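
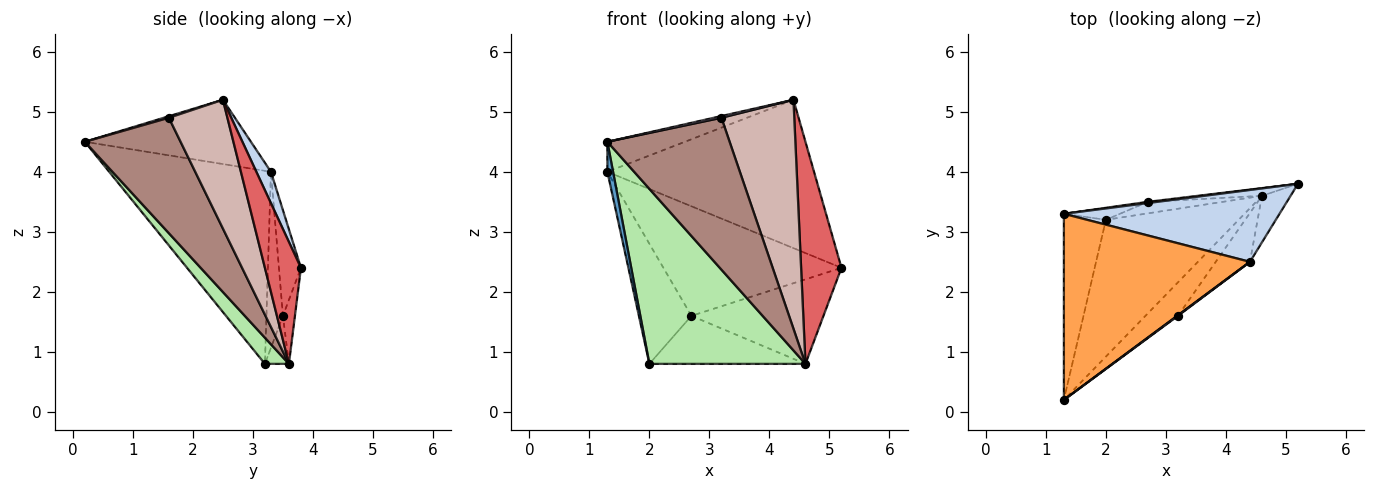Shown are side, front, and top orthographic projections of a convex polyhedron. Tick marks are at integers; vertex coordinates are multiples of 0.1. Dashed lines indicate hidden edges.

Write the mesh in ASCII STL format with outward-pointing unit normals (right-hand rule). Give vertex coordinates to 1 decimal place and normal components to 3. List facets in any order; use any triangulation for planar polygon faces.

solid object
 facet normal -0.977 -0.034 -0.213
  outer loop
   vertex 2.0 3.2 0.8
   vertex 1.3 0.2 4.5
   vertex 1.3 3.3 4.0
  endloop
 endfacet
 facet normal 0.063 0.898 0.435
  outer loop
   vertex 4.4 2.5 5.2
   vertex 5.2 3.8 2.4
   vertex 1.3 3.3 4.0
  endloop
 endfacet
 facet normal -0.323 0.151 0.934
  outer loop
   vertex 4.4 2.5 5.2
   vertex 1.3 3.3 4.0
   vertex 1.3 0.2 4.5
  endloop
 endfacet
 facet normal -0.123 0.992 0.011
  outer loop
   vertex 2.7 3.5 1.6
   vertex 1.3 3.3 4.0
   vertex 5.2 3.8 2.4
  endloop
 endfacet
 facet normal -0.298 0.950 -0.095
  outer loop
   vertex 2.7 3.5 1.6
   vertex 2.0 3.2 0.8
   vertex 1.3 3.3 4.0
  endloop
 endfacet
 facet normal 0.120 -0.782 -0.611
  outer loop
   vertex 4.6 3.6 0.8
   vertex 1.3 0.2 4.5
   vertex 2.0 3.2 0.8
  endloop
 endfacet
 facet normal 0.658 -0.737 -0.154
  outer loop
   vertex 4.6 3.6 0.8
   vertex 5.2 3.8 2.4
   vertex 4.4 2.5 5.2
  endloop
 endfacet
 facet normal -0.090 0.992 -0.090
  outer loop
   vertex 4.6 3.6 0.8
   vertex 2.7 3.5 1.6
   vertex 5.2 3.8 2.4
  endloop
 endfacet
 facet normal -0.148 0.962 -0.231
  outer loop
   vertex 4.6 3.6 0.8
   vertex 2.0 3.2 0.8
   vertex 2.7 3.5 1.6
  endloop
 endfacet
 facet normal 0.535 -0.802 0.267
  outer loop
   vertex 3.2 1.6 4.9
   vertex 4.4 2.5 5.2
   vertex 1.3 0.2 4.5
  endloop
 endfacet
 facet normal 0.608 -0.776 -0.171
  outer loop
   vertex 3.2 1.6 4.9
   vertex 1.3 0.2 4.5
   vertex 4.6 3.6 0.8
  endloop
 endfacet
 facet normal 0.618 -0.769 -0.164
  outer loop
   vertex 3.2 1.6 4.9
   vertex 4.6 3.6 0.8
   vertex 4.4 2.5 5.2
  endloop
 endfacet
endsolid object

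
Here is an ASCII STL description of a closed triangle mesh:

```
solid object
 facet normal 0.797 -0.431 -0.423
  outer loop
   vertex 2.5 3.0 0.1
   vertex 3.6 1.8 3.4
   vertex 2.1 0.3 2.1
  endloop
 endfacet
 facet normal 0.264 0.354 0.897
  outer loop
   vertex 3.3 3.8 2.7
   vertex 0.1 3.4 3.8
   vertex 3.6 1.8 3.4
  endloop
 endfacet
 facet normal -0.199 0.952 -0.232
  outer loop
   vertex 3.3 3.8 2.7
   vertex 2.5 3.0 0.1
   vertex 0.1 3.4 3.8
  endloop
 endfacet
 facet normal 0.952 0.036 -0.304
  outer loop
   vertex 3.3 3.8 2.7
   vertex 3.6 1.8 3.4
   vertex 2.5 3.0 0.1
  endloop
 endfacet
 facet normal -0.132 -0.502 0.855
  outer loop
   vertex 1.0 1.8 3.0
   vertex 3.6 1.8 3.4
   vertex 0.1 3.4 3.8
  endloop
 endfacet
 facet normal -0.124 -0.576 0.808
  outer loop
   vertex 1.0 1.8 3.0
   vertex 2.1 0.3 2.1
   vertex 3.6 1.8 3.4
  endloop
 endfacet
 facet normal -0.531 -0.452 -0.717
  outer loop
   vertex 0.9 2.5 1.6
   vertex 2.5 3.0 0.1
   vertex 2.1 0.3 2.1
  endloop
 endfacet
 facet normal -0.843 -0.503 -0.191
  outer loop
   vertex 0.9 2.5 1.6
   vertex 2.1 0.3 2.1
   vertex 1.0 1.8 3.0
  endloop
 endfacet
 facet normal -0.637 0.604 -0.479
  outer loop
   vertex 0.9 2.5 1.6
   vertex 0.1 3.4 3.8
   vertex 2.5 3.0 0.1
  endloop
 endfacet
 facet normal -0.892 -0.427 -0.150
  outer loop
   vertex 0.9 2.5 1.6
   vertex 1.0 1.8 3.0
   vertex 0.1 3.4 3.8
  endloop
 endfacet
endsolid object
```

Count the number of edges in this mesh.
15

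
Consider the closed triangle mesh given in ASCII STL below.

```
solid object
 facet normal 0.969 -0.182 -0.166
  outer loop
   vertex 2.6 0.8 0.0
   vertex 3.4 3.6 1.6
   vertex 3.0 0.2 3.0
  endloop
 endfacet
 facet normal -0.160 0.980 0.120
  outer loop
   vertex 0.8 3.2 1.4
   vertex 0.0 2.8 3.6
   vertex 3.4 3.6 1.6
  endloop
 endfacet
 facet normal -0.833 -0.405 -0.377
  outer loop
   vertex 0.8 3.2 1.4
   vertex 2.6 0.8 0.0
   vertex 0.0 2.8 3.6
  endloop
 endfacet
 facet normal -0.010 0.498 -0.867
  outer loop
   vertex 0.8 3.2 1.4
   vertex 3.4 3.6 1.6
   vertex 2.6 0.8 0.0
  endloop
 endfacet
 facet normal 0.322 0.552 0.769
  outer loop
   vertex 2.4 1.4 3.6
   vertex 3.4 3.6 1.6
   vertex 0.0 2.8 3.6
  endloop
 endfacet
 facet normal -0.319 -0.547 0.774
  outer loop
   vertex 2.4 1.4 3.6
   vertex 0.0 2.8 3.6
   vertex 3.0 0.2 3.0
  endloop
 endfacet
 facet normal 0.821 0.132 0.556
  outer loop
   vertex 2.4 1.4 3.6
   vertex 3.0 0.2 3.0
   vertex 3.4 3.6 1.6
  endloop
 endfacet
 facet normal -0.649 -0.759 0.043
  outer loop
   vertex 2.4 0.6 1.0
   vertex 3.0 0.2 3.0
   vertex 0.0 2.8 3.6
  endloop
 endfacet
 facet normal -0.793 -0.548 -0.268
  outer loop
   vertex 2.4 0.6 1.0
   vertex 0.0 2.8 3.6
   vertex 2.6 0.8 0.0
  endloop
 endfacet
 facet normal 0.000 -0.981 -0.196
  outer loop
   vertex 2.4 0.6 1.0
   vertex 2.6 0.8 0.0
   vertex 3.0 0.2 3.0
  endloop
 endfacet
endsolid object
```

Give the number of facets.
10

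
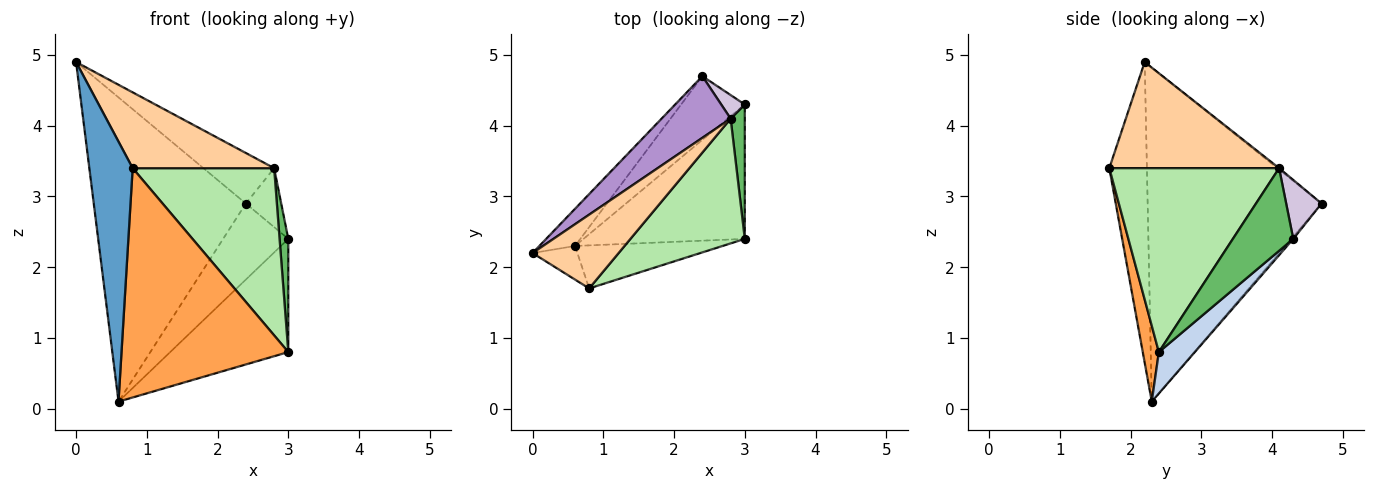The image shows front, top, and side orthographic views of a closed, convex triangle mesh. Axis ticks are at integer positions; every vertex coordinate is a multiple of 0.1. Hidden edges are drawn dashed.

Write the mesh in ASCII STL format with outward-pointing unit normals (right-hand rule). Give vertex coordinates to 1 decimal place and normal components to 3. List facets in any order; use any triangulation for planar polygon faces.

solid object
 facet normal -0.652 -0.752 -0.097
  outer loop
   vertex 0.6 2.3 0.1
   vertex 0.8 1.7 3.4
   vertex 0.0 2.2 4.9
  endloop
 endfacet
 facet normal 0.193 0.632 -0.751
  outer loop
   vertex 3.0 2.4 0.8
   vertex 0.6 2.3 0.1
   vertex 3.0 4.3 2.4
  endloop
 endfacet
 facet normal 0.094 -0.978 -0.184
  outer loop
   vertex 3.0 2.4 0.8
   vertex 0.8 1.7 3.4
   vertex 0.6 2.3 0.1
  endloop
 endfacet
 facet normal 0.652 -0.543 0.529
  outer loop
   vertex 2.8 4.1 3.4
   vertex 0.0 2.2 4.9
   vertex 0.8 1.7 3.4
  endloop
 endfacet
 facet normal 0.976 -0.141 0.167
  outer loop
   vertex 2.8 4.1 3.4
   vertex 3.0 2.4 0.8
   vertex 3.0 4.3 2.4
  endloop
 endfacet
 facet normal 0.693 -0.578 0.431
  outer loop
   vertex 2.8 4.1 3.4
   vertex 0.8 1.7 3.4
   vertex 3.0 2.4 0.8
  endloop
 endfacet
 facet normal -0.750 0.656 -0.080
  outer loop
   vertex 2.4 4.7 2.9
   vertex 0.6 2.3 0.1
   vertex 0.0 2.2 4.9
  endloop
 endfacet
 facet normal -0.024 0.767 -0.642
  outer loop
   vertex 2.4 4.7 2.9
   vertex 3.0 4.3 2.4
   vertex 0.6 2.3 0.1
  endloop
 endfacet
 facet normal -0.016 0.634 0.773
  outer loop
   vertex 2.4 4.7 2.9
   vertex 0.0 2.2 4.9
   vertex 2.8 4.1 3.4
  endloop
 endfacet
 facet normal 0.680 0.680 0.272
  outer loop
   vertex 2.4 4.7 2.9
   vertex 2.8 4.1 3.4
   vertex 3.0 4.3 2.4
  endloop
 endfacet
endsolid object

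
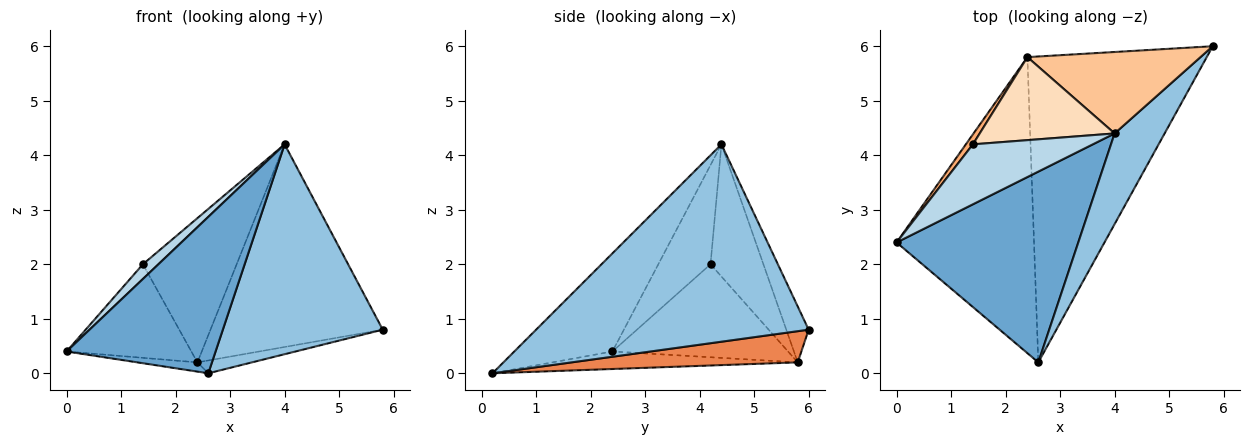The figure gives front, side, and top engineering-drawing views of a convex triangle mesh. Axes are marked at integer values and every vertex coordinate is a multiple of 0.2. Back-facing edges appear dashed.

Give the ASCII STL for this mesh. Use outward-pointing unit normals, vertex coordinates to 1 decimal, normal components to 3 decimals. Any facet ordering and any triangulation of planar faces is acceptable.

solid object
 facet normal -0.385 -0.585 0.714
  outer loop
   vertex 4.0 4.4 4.2
   vertex 0.0 2.4 0.4
   vertex 2.6 0.2 0.0
  endloop
 endfacet
 facet normal 0.843 -0.494 0.213
  outer loop
   vertex 4.0 4.4 4.2
   vertex 2.6 0.2 0.0
   vertex 5.8 6.0 0.8
  endloop
 endfacet
 facet normal -0.626 -0.186 0.757
  outer loop
   vertex 1.4 4.2 2.0
   vertex 0.0 2.4 0.4
   vertex 4.0 4.4 4.2
  endloop
 endfacet
 facet normal -0.126 0.031 -0.991
  outer loop
   vertex 2.4 5.8 0.2
   vertex 2.6 0.2 0.0
   vertex 0.0 2.4 0.4
  endloop
 endfacet
 facet normal 0.171 0.041 -0.984
  outer loop
   vertex 2.4 5.8 0.2
   vertex 5.8 6.0 0.8
   vertex 2.6 0.2 0.0
  endloop
 endfacet
 facet normal -0.814 0.578 0.062
  outer loop
   vertex 2.4 5.8 0.2
   vertex 0.0 2.4 0.4
   vertex 1.4 4.2 2.0
  endloop
 endfacet
 facet normal -0.120 0.921 0.370
  outer loop
   vertex 2.4 5.8 0.2
   vertex 4.0 4.4 4.2
   vertex 5.8 6.0 0.8
  endloop
 endfacet
 facet normal -0.439 0.779 0.448
  outer loop
   vertex 2.4 5.8 0.2
   vertex 1.4 4.2 2.0
   vertex 4.0 4.4 4.2
  endloop
 endfacet
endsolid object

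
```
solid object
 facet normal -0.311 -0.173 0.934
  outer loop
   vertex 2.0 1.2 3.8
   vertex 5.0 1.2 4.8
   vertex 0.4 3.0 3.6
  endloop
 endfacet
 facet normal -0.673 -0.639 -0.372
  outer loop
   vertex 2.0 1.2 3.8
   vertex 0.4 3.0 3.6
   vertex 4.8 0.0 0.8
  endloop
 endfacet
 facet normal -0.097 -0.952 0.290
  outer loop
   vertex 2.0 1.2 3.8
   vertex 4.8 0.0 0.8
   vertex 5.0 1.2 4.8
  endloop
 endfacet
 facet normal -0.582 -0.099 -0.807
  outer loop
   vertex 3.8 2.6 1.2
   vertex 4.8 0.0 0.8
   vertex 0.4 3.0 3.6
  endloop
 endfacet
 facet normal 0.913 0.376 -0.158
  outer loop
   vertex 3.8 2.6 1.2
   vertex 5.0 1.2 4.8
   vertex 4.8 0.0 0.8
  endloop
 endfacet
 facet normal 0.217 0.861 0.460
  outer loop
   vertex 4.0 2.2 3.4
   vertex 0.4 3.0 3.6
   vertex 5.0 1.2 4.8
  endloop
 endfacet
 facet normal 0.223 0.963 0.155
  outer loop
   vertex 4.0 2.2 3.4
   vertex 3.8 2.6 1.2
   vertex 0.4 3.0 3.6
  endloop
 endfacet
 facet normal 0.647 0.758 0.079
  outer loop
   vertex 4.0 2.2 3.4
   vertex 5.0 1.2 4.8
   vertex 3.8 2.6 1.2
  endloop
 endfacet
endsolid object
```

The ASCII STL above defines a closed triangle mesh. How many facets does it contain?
8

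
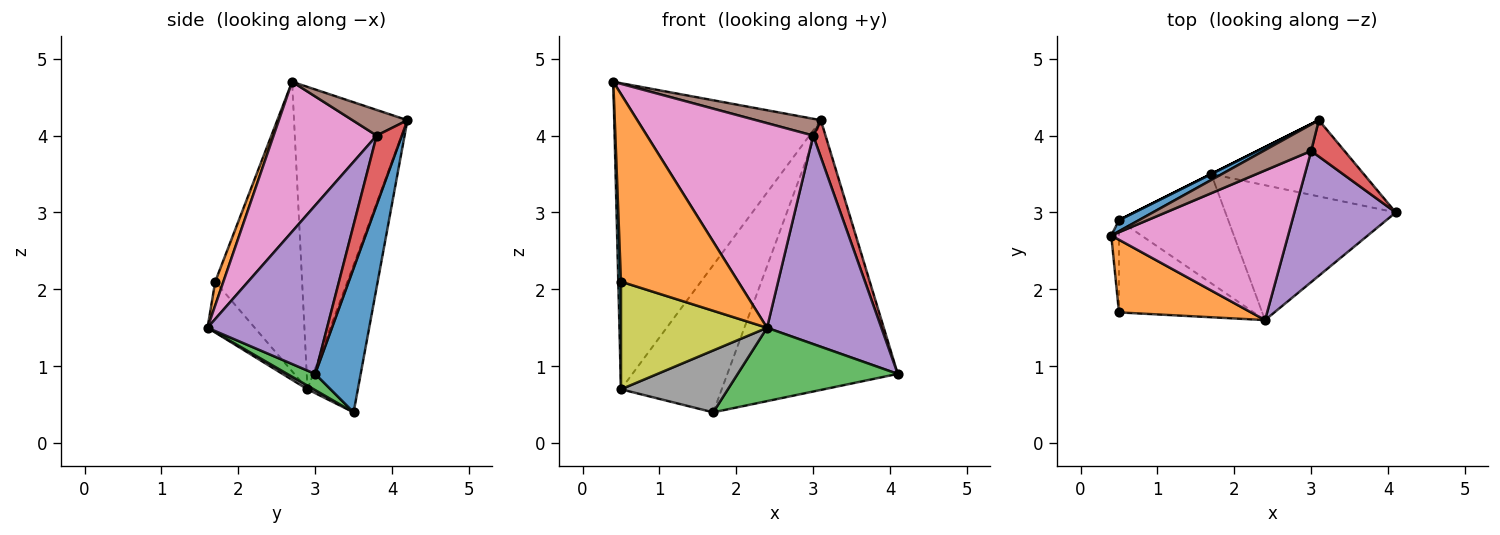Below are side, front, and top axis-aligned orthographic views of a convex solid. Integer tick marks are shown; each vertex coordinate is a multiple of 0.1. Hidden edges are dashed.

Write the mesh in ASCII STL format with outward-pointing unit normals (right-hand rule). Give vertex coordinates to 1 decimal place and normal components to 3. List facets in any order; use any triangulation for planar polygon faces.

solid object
 facet normal 0.249 0.932 -0.263
  outer loop
   vertex 1.7 3.5 0.4
   vertex 3.1 4.2 4.2
   vertex 4.1 3.0 0.9
  endloop
 endfacet
 facet normal 0.065 -0.931 0.360
  outer loop
   vertex 2.4 1.6 1.5
   vertex 0.4 2.7 4.7
   vertex 0.5 1.7 2.1
  endloop
 endfacet
 facet normal 0.083 -0.476 -0.875
  outer loop
   vertex 2.4 1.6 1.5
   vertex 1.7 3.5 0.4
   vertex 4.1 3.0 0.9
  endloop
 endfacet
 facet normal 0.824 -0.404 0.397
  outer loop
   vertex 3.0 3.8 4.0
   vertex 4.1 3.0 0.9
   vertex 3.1 4.2 4.2
  endloop
 endfacet
 facet normal 0.663 -0.634 0.399
  outer loop
   vertex 3.0 3.8 4.0
   vertex 2.4 1.6 1.5
   vertex 4.1 3.0 0.9
  endloop
 endfacet
 facet normal 0.413 -0.488 0.769
  outer loop
   vertex 3.0 3.8 4.0
   vertex 3.1 4.2 4.2
   vertex 0.4 2.7 4.7
  endloop
 endfacet
 facet normal 0.448 -0.722 0.528
  outer loop
   vertex 3.0 3.8 4.0
   vertex 0.4 2.7 4.7
   vertex 2.4 1.6 1.5
  endloop
 endfacet
 facet normal 0.029 -0.493 -0.870
  outer loop
   vertex 0.5 2.9 0.7
   vertex 1.7 3.5 0.4
   vertex 2.4 1.6 1.5
  endloop
 endfacet
 facet normal -0.238 -0.737 -0.632
  outer loop
   vertex 0.5 2.9 0.7
   vertex 2.4 1.6 1.5
   vertex 0.5 1.7 2.1
  endloop
 endfacet
 facet normal -0.999 -0.031 -0.027
  outer loop
   vertex 0.5 2.9 0.7
   vertex 0.5 1.7 2.1
   vertex 0.4 2.7 4.7
  endloop
 endfacet
 facet normal -0.481 0.876 0.032
  outer loop
   vertex 0.5 2.9 0.7
   vertex 0.4 2.7 4.7
   vertex 3.1 4.2 4.2
  endloop
 endfacet
 facet normal -0.447 0.894 0.000
  outer loop
   vertex 0.5 2.9 0.7
   vertex 3.1 4.2 4.2
   vertex 1.7 3.5 0.4
  endloop
 endfacet
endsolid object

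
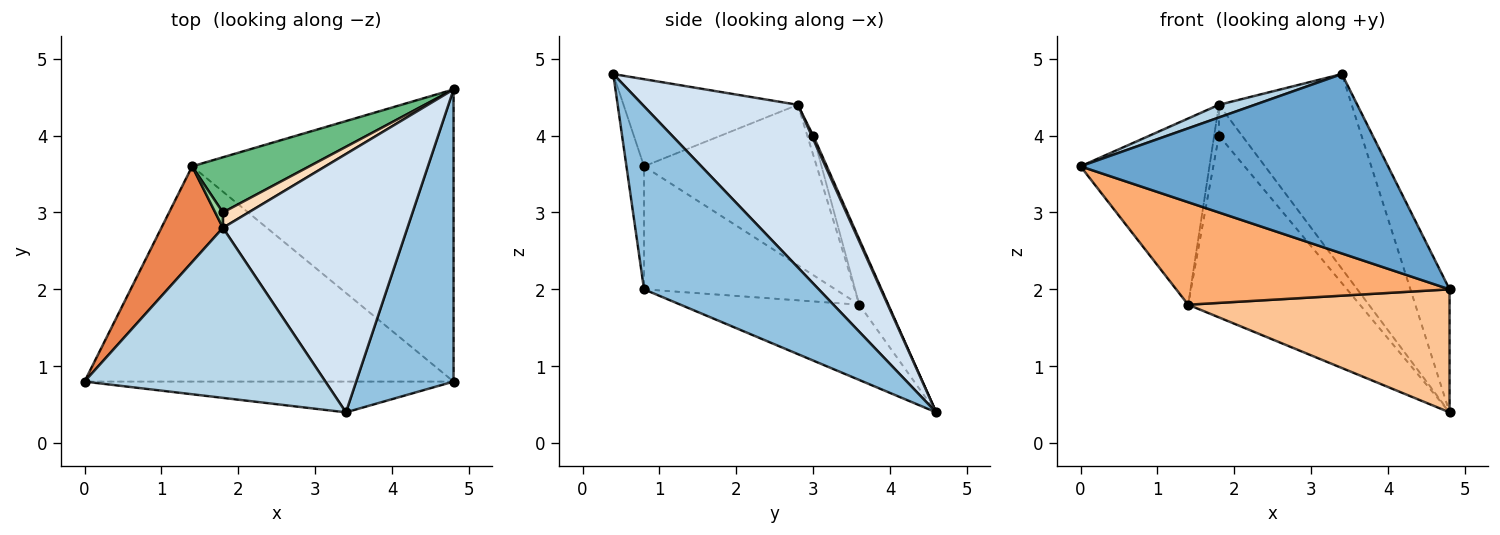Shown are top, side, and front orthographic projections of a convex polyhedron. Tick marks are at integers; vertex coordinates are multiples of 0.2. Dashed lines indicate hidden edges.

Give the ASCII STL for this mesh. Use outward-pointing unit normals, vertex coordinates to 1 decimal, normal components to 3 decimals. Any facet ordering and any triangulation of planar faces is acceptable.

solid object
 facet normal -0.056 -0.984 -0.169
  outer loop
   vertex 4.8 0.8 2.0
   vertex 3.4 0.4 4.8
   vertex 0.0 0.8 3.6
  endloop
 endfacet
 facet normal 0.866 0.194 0.461
  outer loop
   vertex 4.8 0.8 2.0
   vertex 4.8 4.6 0.4
   vertex 3.4 0.4 4.8
  endloop
 endfacet
 facet normal -0.339 -0.070 0.938
  outer loop
   vertex 1.8 2.8 4.4
   vertex 0.0 0.8 3.6
   vertex 3.4 0.4 4.8
  endloop
 endfacet
 facet normal 0.575 0.492 0.653
  outer loop
   vertex 1.8 2.8 4.4
   vertex 3.4 0.4 4.8
   vertex 4.8 4.6 0.4
  endloop
 endfacet
 facet normal -0.766 0.572 0.294
  outer loop
   vertex 1.4 3.6 1.8
   vertex 0.0 0.8 3.6
   vertex 1.8 2.8 4.4
  endloop
 endfacet
 facet normal -0.288 -0.412 -0.865
  outer loop
   vertex 1.4 3.6 1.8
   vertex 4.8 0.8 2.0
   vertex 0.0 0.8 3.6
  endloop
 endfacet
 facet normal -0.256 -0.375 -0.891
  outer loop
   vertex 1.4 3.6 1.8
   vertex 4.8 4.6 0.4
   vertex 4.8 0.8 2.0
  endloop
 endfacet
 facet normal 0.060 0.893 0.446
  outer loop
   vertex 1.8 3.0 4.0
   vertex 1.8 2.8 4.4
   vertex 4.8 4.6 0.4
  endloop
 endfacet
 facet normal -0.160 0.945 0.287
  outer loop
   vertex 1.8 3.0 4.0
   vertex 4.8 4.6 0.4
   vertex 1.4 3.6 1.8
  endloop
 endfacet
 facet normal -0.745 0.596 0.298
  outer loop
   vertex 1.8 3.0 4.0
   vertex 1.4 3.6 1.8
   vertex 1.8 2.8 4.4
  endloop
 endfacet
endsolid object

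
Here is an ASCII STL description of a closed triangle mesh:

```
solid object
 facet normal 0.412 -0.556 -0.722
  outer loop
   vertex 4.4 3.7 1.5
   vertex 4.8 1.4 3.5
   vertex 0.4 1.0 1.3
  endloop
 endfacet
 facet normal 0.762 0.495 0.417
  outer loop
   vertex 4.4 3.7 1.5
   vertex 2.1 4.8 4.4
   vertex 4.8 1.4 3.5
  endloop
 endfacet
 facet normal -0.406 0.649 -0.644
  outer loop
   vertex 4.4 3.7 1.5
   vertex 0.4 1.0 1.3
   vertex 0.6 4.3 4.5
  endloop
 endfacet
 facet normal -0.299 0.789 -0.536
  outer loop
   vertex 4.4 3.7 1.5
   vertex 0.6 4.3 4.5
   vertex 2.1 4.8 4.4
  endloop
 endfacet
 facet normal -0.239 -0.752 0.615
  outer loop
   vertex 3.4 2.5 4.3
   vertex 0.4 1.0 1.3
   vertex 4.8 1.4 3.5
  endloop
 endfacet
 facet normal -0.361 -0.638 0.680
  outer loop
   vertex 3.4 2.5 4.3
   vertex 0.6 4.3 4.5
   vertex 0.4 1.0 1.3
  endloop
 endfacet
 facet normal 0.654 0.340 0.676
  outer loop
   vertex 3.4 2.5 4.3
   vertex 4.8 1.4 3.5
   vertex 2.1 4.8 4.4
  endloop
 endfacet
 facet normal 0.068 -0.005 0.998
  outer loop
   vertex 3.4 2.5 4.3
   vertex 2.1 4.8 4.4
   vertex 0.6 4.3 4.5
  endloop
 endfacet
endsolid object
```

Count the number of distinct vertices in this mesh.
6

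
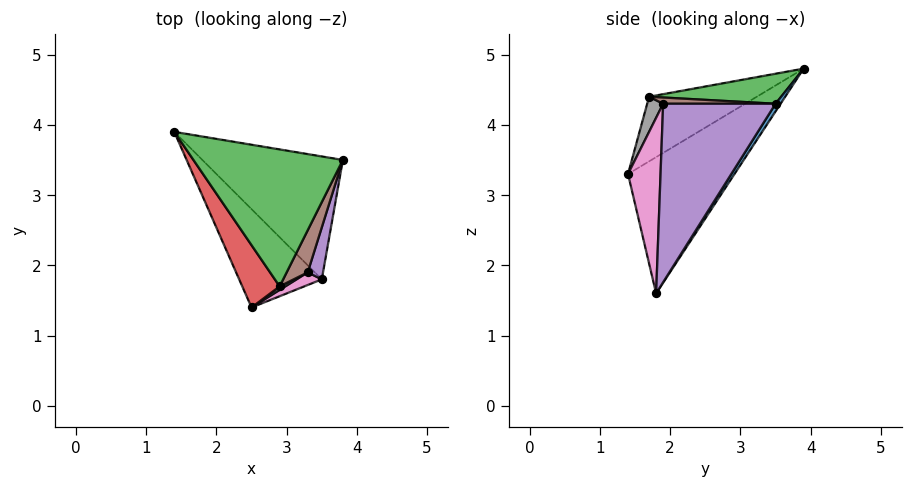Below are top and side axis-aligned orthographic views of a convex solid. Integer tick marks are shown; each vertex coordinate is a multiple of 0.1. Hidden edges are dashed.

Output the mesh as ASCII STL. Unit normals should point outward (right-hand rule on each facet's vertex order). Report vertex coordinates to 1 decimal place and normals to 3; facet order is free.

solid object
 facet normal 0.029 0.844 -0.535
  outer loop
   vertex 3.5 1.8 1.6
   vertex 1.4 3.9 4.8
   vertex 3.8 3.5 4.3
  endloop
 endfacet
 facet normal -0.853 -0.065 -0.517
  outer loop
   vertex 3.5 1.8 1.6
   vertex 2.5 1.4 3.3
   vertex 1.4 3.9 4.8
  endloop
 endfacet
 facet normal 0.197 -0.044 0.979
  outer loop
   vertex 2.9 1.7 4.4
   vertex 3.8 3.5 4.3
   vertex 1.4 3.9 4.8
  endloop
 endfacet
 facet normal -0.715 -0.563 0.414
  outer loop
   vertex 2.9 1.7 4.4
   vertex 1.4 3.9 4.8
   vertex 2.5 1.4 3.3
  endloop
 endfacet
 facet normal 0.951 -0.297 0.081
  outer loop
   vertex 3.3 1.9 4.3
   vertex 3.5 1.8 1.6
   vertex 3.8 3.5 4.3
  endloop
 endfacet
 facet normal 0.283 -0.088 0.955
  outer loop
   vertex 3.3 1.9 4.3
   vertex 3.8 3.5 4.3
   vertex 2.9 1.7 4.4
  endloop
 endfacet
 facet normal 0.467 -0.882 0.067
  outer loop
   vertex 3.3 1.9 4.3
   vertex 2.5 1.4 3.3
   vertex 3.5 1.8 1.6
  endloop
 endfacet
 facet normal 0.461 -0.885 0.074
  outer loop
   vertex 3.3 1.9 4.3
   vertex 2.9 1.7 4.4
   vertex 2.5 1.4 3.3
  endloop
 endfacet
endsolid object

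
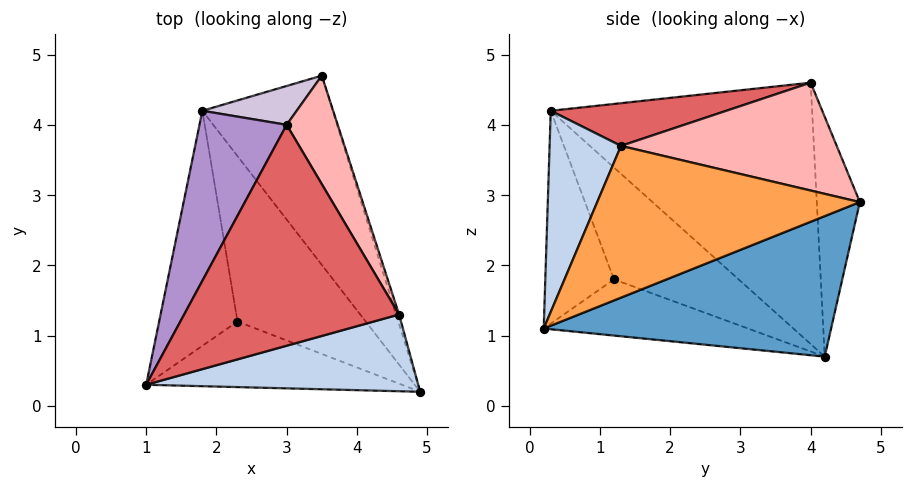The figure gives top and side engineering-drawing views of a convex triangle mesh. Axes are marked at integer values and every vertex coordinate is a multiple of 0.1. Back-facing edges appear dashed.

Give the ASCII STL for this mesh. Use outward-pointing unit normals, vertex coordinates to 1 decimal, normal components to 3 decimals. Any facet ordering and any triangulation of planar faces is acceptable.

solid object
 facet normal 0.656 0.447 -0.608
  outer loop
   vertex 1.8 4.2 0.7
   vertex 3.5 4.7 2.9
   vertex 4.9 0.2 1.1
  endloop
 endfacet
 facet normal 0.296 -0.867 0.401
  outer loop
   vertex 4.6 1.3 3.7
   vertex 1.0 0.3 4.2
   vertex 4.9 0.2 1.1
  endloop
 endfacet
 facet normal 0.953 0.304 -0.019
  outer loop
   vertex 4.6 1.3 3.7
   vertex 4.9 0.2 1.1
   vertex 3.5 4.7 2.9
  endloop
 endfacet
 facet normal -0.425 -0.748 -0.511
  outer loop
   vertex 2.3 1.2 1.8
   vertex 4.9 0.2 1.1
   vertex 1.0 0.3 4.2
  endloop
 endfacet
 facet normal -0.774 -0.328 -0.542
  outer loop
   vertex 2.3 1.2 1.8
   vertex 1.0 0.3 4.2
   vertex 1.8 4.2 0.7
  endloop
 endfacet
 facet normal -0.372 -0.374 -0.850
  outer loop
   vertex 2.3 1.2 1.8
   vertex 1.8 4.2 0.7
   vertex 4.9 0.2 1.1
  endloop
 endfacet
 facet normal 0.191 -0.207 0.960
  outer loop
   vertex 3.0 4.0 4.6
   vertex 1.0 0.3 4.2
   vertex 4.6 1.3 3.7
  endloop
 endfacet
 facet normal 0.841 0.366 0.398
  outer loop
   vertex 3.0 4.0 4.6
   vertex 4.6 1.3 3.7
   vertex 3.5 4.7 2.9
  endloop
 endfacet
 facet normal -0.856 0.432 0.285
  outer loop
   vertex 3.0 4.0 4.6
   vertex 1.8 4.2 0.7
   vertex 1.0 0.3 4.2
  endloop
 endfacet
 facet normal -0.504 0.841 0.198
  outer loop
   vertex 3.0 4.0 4.6
   vertex 3.5 4.7 2.9
   vertex 1.8 4.2 0.7
  endloop
 endfacet
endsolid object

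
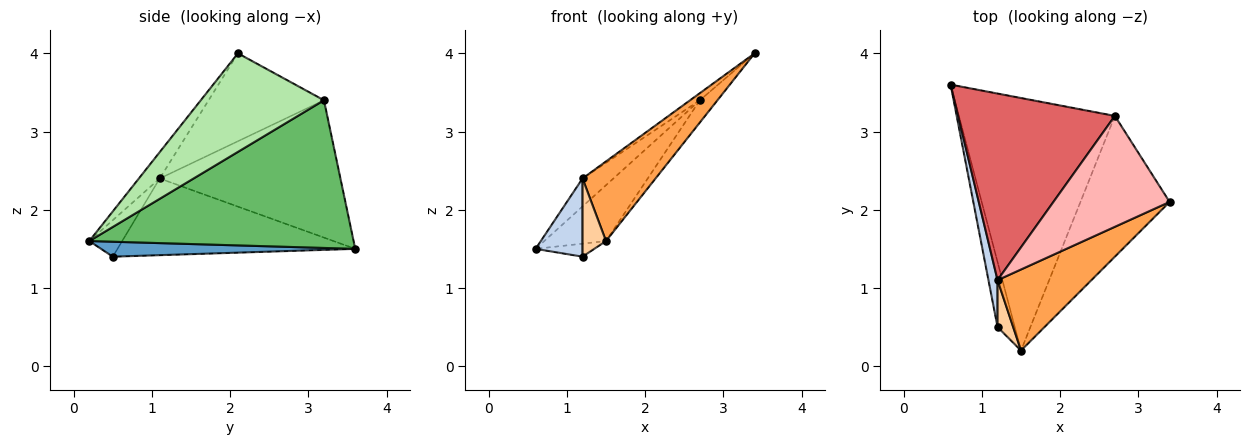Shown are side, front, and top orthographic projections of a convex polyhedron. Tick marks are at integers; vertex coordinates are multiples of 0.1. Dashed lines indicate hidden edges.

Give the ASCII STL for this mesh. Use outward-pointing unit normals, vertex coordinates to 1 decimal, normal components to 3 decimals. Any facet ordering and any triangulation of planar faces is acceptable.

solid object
 facet normal 0.648 0.149 -0.747
  outer loop
   vertex 1.2 0.5 1.4
   vertex 0.6 3.6 1.5
   vertex 1.5 0.2 1.6
  endloop
 endfacet
 facet normal -0.975 -0.192 0.115
  outer loop
   vertex 1.2 1.1 2.4
   vertex 0.6 3.6 1.5
   vertex 1.2 0.5 1.4
  endloop
 endfacet
 facet normal -0.196 -0.687 0.699
  outer loop
   vertex 1.2 1.1 2.4
   vertex 1.5 0.2 1.6
   vertex 3.4 2.1 4.0
  endloop
 endfacet
 facet normal -0.768 -0.549 0.329
  outer loop
   vertex 1.2 1.1 2.4
   vertex 1.2 0.5 1.4
   vertex 1.5 0.2 1.6
  endloop
 endfacet
 facet normal 0.679 0.159 -0.717
  outer loop
   vertex 2.7 3.2 3.4
   vertex 1.5 0.2 1.6
   vertex 0.6 3.6 1.5
  endloop
 endfacet
 facet normal 0.737 0.105 -0.667
  outer loop
   vertex 2.7 3.2 3.4
   vertex 3.4 2.1 4.0
   vertex 1.5 0.2 1.6
  endloop
 endfacet
 facet normal -0.655 0.112 0.747
  outer loop
   vertex 2.7 3.2 3.4
   vertex 0.6 3.6 1.5
   vertex 1.2 1.1 2.4
  endloop
 endfacet
 facet normal -0.602 0.051 0.796
  outer loop
   vertex 2.7 3.2 3.4
   vertex 1.2 1.1 2.4
   vertex 3.4 2.1 4.0
  endloop
 endfacet
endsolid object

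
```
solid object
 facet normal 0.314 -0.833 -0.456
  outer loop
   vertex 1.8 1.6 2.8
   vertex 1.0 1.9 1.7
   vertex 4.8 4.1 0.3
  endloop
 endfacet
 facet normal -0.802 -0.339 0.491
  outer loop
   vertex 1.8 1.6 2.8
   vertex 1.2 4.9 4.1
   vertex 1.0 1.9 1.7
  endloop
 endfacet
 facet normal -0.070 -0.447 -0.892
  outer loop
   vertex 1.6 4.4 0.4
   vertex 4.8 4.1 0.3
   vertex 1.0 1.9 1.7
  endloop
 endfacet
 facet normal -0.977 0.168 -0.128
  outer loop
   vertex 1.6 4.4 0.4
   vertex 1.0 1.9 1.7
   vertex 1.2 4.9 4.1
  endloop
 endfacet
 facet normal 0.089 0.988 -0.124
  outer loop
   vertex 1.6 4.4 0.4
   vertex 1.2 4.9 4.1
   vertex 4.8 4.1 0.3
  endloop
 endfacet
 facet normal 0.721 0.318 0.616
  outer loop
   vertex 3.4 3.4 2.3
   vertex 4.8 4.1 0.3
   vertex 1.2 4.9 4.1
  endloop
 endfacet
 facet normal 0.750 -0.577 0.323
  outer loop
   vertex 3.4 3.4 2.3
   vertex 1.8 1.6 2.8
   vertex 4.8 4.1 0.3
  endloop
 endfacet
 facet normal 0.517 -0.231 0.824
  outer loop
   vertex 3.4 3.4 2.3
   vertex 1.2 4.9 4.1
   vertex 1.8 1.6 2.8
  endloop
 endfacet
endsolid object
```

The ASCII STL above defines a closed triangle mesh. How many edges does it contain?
12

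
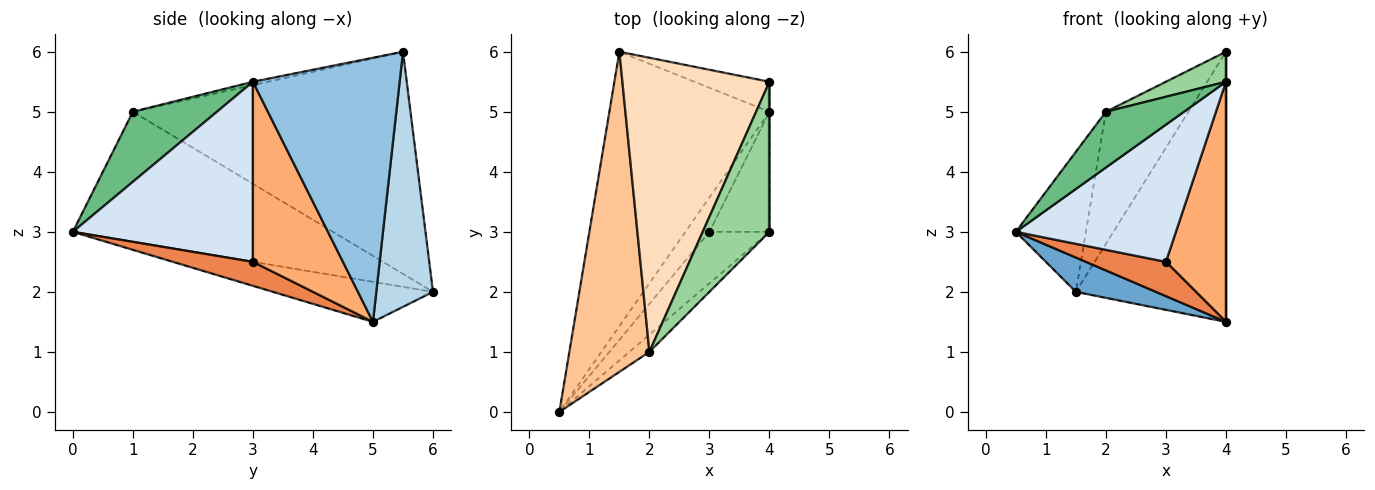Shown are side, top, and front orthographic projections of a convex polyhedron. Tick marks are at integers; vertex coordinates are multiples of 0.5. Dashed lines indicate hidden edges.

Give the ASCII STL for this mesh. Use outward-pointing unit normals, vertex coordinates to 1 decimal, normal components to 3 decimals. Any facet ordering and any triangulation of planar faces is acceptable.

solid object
 facet normal -0.241 -0.120 -0.963
  outer loop
   vertex 4.0 5.0 1.5
   vertex 0.5 0.0 3.0
   vertex 1.5 6.0 2.0
  endloop
 endfacet
 facet normal 1.000 0.000 0.000
  outer loop
   vertex 4.0 5.5 6.0
   vertex 4.0 3.0 5.5
   vertex 4.0 5.0 1.5
  endloop
 endfacet
 facet normal 0.352 0.930 -0.103
  outer loop
   vertex 4.0 5.5 6.0
   vertex 4.0 5.0 1.5
   vertex 1.5 6.0 2.0
  endloop
 endfacet
 facet normal 0.725 -0.645 -0.242
  outer loop
   vertex 3.0 3.0 2.5
   vertex 4.0 3.0 5.5
   vertex 0.5 0.0 3.0
  endloop
 endfacet
 facet normal 0.577 -0.577 -0.577
  outer loop
   vertex 3.0 3.0 2.5
   vertex 0.5 0.0 3.0
   vertex 4.0 5.0 1.5
  endloop
 endfacet
 facet normal 0.802 -0.535 -0.267
  outer loop
   vertex 3.0 3.0 2.5
   vertex 4.0 5.0 1.5
   vertex 4.0 3.0 5.5
  endloop
 endfacet
 facet normal -0.830 0.223 0.511
  outer loop
   vertex 2.0 1.0 5.0
   vertex 1.5 6.0 2.0
   vertex 0.5 0.0 3.0
  endloop
 endfacet
 facet normal -0.809 0.241 0.536
  outer loop
   vertex 2.0 1.0 5.0
   vertex 4.0 5.5 6.0
   vertex 1.5 6.0 2.0
  endloop
 endfacet
 facet normal 0.717 -0.666 -0.205
  outer loop
   vertex 2.0 1.0 5.0
   vertex 0.5 0.0 3.0
   vertex 4.0 3.0 5.5
  endloop
 endfacet
 facet normal -0.049 -0.196 0.979
  outer loop
   vertex 2.0 1.0 5.0
   vertex 4.0 3.0 5.5
   vertex 4.0 5.5 6.0
  endloop
 endfacet
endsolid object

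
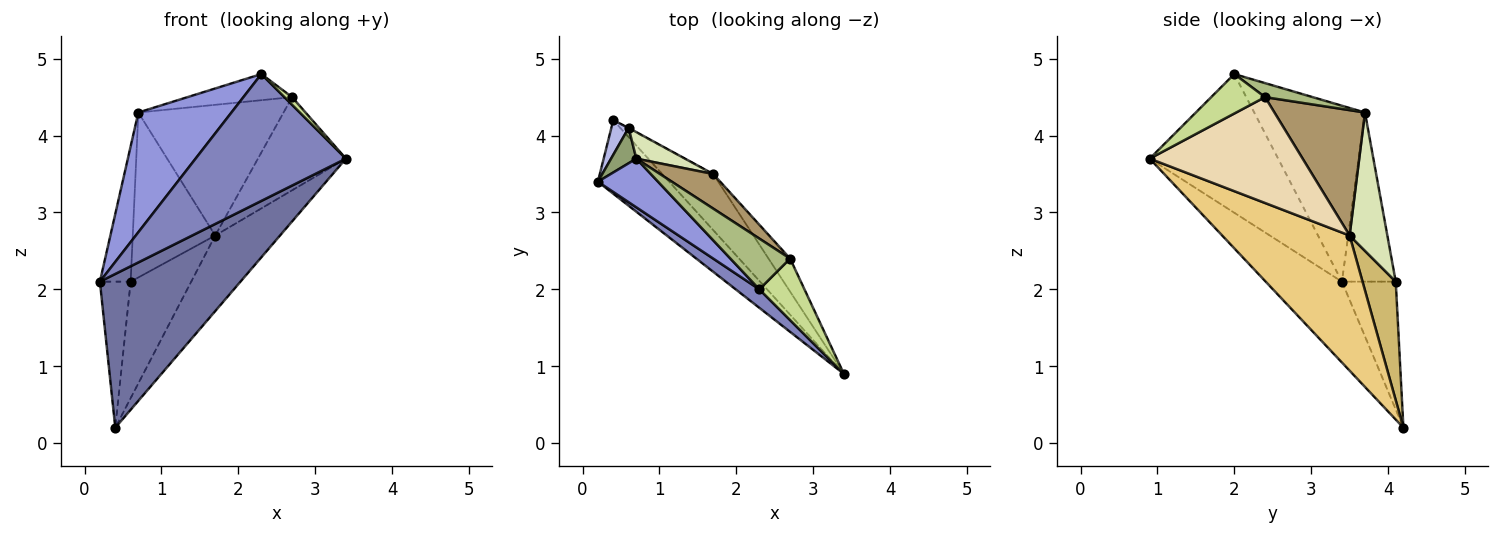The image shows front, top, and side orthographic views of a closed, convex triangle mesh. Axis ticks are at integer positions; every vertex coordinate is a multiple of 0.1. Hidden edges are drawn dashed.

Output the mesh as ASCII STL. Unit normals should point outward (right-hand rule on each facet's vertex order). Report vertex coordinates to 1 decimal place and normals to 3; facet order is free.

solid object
 facet normal -0.439 -0.810 -0.387
  outer loop
   vertex 0.4 4.2 0.2
   vertex 3.4 0.9 3.7
   vertex 0.2 3.4 2.1
  endloop
 endfacet
 facet normal -0.646 -0.756 0.110
  outer loop
   vertex 2.3 2.0 4.8
   vertex 0.2 3.4 2.1
   vertex 3.4 0.9 3.7
  endloop
 endfacet
 facet normal -0.741 -0.623 0.253
  outer loop
   vertex 0.7 3.7 4.3
   vertex 0.2 3.4 2.1
   vertex 2.3 2.0 4.8
  endloop
 endfacet
 facet normal -0.862 0.493 0.117
  outer loop
   vertex 0.6 4.1 2.1
   vertex 0.4 4.2 0.2
   vertex 0.2 3.4 2.1
  endloop
 endfacet
 facet normal -0.861 0.492 0.129
  outer loop
   vertex 0.6 4.1 2.1
   vertex 0.2 3.4 2.1
   vertex 0.7 3.7 4.3
  endloop
 endfacet
 facet normal 0.204 0.448 0.870
  outer loop
   vertex 2.7 2.4 4.5
   vertex 0.7 3.7 4.3
   vertex 2.3 2.0 4.8
  endloop
 endfacet
 facet normal 0.656 -0.094 0.749
  outer loop
   vertex 2.7 2.4 4.5
   vertex 2.3 2.0 4.8
   vertex 3.4 0.9 3.7
  endloop
 endfacet
 facet normal 0.412 0.900 0.145
  outer loop
   vertex 1.7 3.5 2.7
   vertex 0.6 4.1 2.1
   vertex 0.7 3.7 4.3
  endloop
 endfacet
 facet normal 0.516 0.828 0.219
  outer loop
   vertex 1.7 3.5 2.7
   vertex 0.7 3.7 4.3
   vertex 2.7 2.4 4.5
  endloop
 endfacet
 facet normal 0.481 0.877 -0.004
  outer loop
   vertex 1.7 3.5 2.7
   vertex 0.4 4.2 0.2
   vertex 0.6 4.1 2.1
  endloop
 endfacet
 facet normal 0.845 0.430 -0.319
  outer loop
   vertex 1.7 3.5 2.7
   vertex 3.4 0.9 3.7
   vertex 0.4 4.2 0.2
  endloop
 endfacet
 facet normal 0.854 0.491 -0.174
  outer loop
   vertex 1.7 3.5 2.7
   vertex 2.7 2.4 4.5
   vertex 3.4 0.9 3.7
  endloop
 endfacet
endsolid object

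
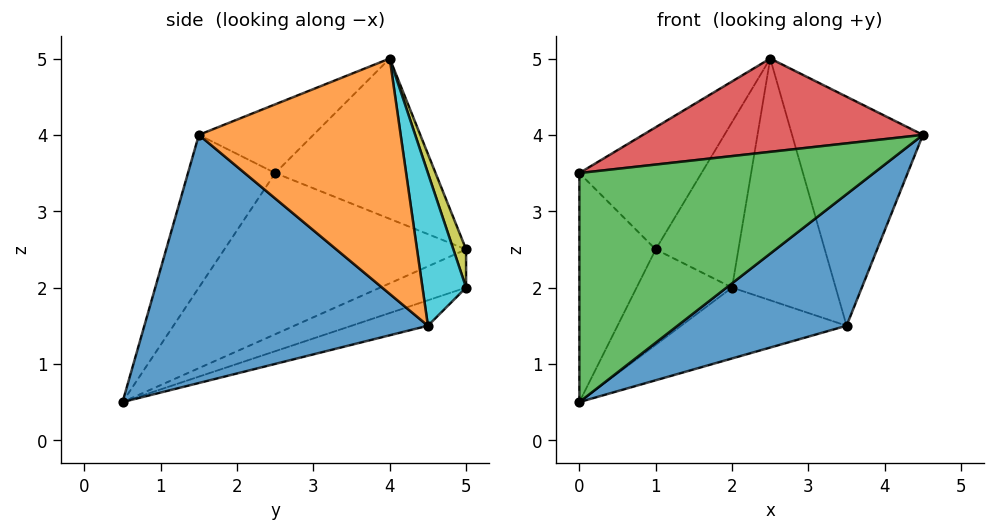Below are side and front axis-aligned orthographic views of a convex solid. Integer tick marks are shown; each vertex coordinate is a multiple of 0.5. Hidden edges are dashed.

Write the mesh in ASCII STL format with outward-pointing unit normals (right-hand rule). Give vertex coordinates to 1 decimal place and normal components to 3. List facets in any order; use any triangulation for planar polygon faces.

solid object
 facet normal 0.620 -0.370 -0.692
  outer loop
   vertex 3.5 4.5 1.5
   vertex 4.5 1.5 4.0
   vertex 0.0 0.5 0.5
  endloop
 endfacet
 facet normal 0.800 0.519 0.303
  outer loop
   vertex 3.5 4.5 1.5
   vertex 2.5 4.0 5.0
   vertex 4.5 1.5 4.0
  endloop
 endfacet
 facet normal -0.239 -0.808 0.539
  outer loop
   vertex 0.0 2.5 3.5
   vertex 0.0 0.5 0.5
   vertex 4.5 1.5 4.0
  endloop
 endfacet
 facet normal -0.205 -0.500 0.841
  outer loop
   vertex 0.0 2.5 3.5
   vertex 4.5 1.5 4.0
   vertex 2.5 4.0 5.0
  endloop
 endfacet
 facet normal -0.935 0.295 -0.197
  outer loop
   vertex 0.0 2.5 3.5
   vertex 1.0 5.0 2.5
   vertex 0.0 0.5 0.5
  endloop
 endfacet
 facet normal -0.646 0.492 0.584
  outer loop
   vertex 0.0 2.5 3.5
   vertex 2.5 4.0 5.0
   vertex 1.0 5.0 2.5
  endloop
 endfacet
 facet normal -0.400 0.445 -0.801
  outer loop
   vertex 2.0 5.0 2.0
   vertex 0.0 0.5 0.5
   vertex 1.0 5.0 2.5
  endloop
 endfacet
 facet normal -0.176 0.381 -0.908
  outer loop
   vertex 2.0 5.0 2.0
   vertex 3.5 4.5 1.5
   vertex 0.0 0.5 0.5
  endloop
 endfacet
 facet normal 0.145 0.946 0.291
  outer loop
   vertex 2.0 5.0 2.0
   vertex 1.0 5.0 2.5
   vertex 2.5 4.0 5.0
  endloop
 endfacet
 facet normal 0.377 0.896 0.236
  outer loop
   vertex 2.0 5.0 2.0
   vertex 2.5 4.0 5.0
   vertex 3.5 4.5 1.5
  endloop
 endfacet
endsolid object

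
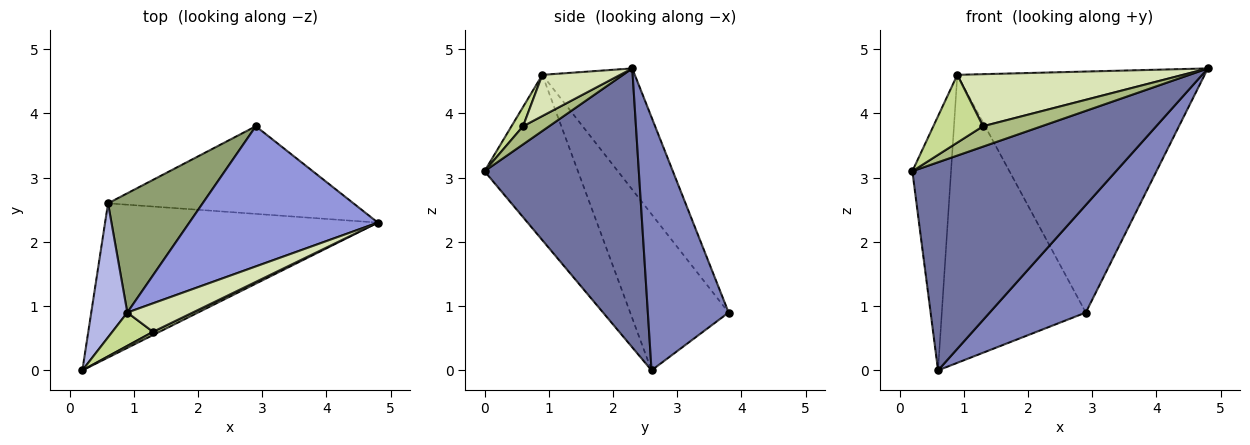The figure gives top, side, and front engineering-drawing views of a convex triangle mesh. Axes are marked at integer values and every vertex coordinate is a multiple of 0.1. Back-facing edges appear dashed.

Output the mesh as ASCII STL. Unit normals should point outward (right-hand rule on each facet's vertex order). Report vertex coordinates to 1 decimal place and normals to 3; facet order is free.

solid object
 facet normal 0.520 -0.686 -0.509
  outer loop
   vertex 0.6 2.6 0.0
   vertex 4.8 2.3 4.7
   vertex 0.2 0.0 3.1
  endloop
 endfacet
 facet normal 0.546 -0.649 -0.529
  outer loop
   vertex 0.6 2.6 0.0
   vertex 2.9 3.8 0.9
   vertex 4.8 2.3 4.7
  endloop
 endfacet
 facet normal -0.308 0.823 0.478
  outer loop
   vertex 0.9 0.9 4.6
   vertex 4.8 2.3 4.7
   vertex 2.9 3.8 0.9
  endloop
 endfacet
 facet normal -0.906 0.375 0.198
  outer loop
   vertex 0.9 0.9 4.6
   vertex 0.6 2.6 0.0
   vertex 0.2 0.0 3.1
  endloop
 endfacet
 facet normal -0.534 0.781 0.323
  outer loop
   vertex 0.9 0.9 4.6
   vertex 2.9 3.8 0.9
   vertex 0.6 2.6 0.0
  endloop
 endfacet
 facet normal 0.403 -0.904 0.142
  outer loop
   vertex 1.3 0.6 3.8
   vertex 0.2 0.0 3.1
   vertex 4.8 2.3 4.7
  endloop
 endfacet
 facet normal 0.204 -0.879 0.432
  outer loop
   vertex 1.3 0.6 3.8
   vertex 0.9 0.9 4.6
   vertex 0.2 0.0 3.1
  endloop
 endfacet
 facet normal 0.290 -0.840 0.460
  outer loop
   vertex 1.3 0.6 3.8
   vertex 4.8 2.3 4.7
   vertex 0.9 0.9 4.6
  endloop
 endfacet
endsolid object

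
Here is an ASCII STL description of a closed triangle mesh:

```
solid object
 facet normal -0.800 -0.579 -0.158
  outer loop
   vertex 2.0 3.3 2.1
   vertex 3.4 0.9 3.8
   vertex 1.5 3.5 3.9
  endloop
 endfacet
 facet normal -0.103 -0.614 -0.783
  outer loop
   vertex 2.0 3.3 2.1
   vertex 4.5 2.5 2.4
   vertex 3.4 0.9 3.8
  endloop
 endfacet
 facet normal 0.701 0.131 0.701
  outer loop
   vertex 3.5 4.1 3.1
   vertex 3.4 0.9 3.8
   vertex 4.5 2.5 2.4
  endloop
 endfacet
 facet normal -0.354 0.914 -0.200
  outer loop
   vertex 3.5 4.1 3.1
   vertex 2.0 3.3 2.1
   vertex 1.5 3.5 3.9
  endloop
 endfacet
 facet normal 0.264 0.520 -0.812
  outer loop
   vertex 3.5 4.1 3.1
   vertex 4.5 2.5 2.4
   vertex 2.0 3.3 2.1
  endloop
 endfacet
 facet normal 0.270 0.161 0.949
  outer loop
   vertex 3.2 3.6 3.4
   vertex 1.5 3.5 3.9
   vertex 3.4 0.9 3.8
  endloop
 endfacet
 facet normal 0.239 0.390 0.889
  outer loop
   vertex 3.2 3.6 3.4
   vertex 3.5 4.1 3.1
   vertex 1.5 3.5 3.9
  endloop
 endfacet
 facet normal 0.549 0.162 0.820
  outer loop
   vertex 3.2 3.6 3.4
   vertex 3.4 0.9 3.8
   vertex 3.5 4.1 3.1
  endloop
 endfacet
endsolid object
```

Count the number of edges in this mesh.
12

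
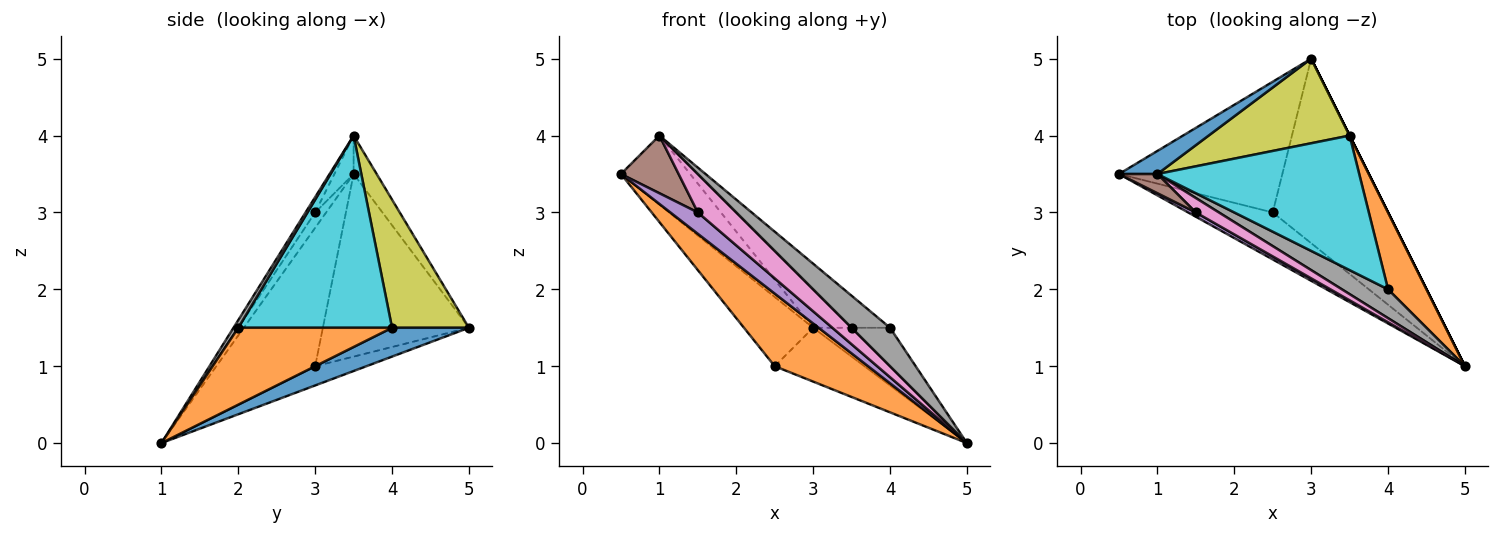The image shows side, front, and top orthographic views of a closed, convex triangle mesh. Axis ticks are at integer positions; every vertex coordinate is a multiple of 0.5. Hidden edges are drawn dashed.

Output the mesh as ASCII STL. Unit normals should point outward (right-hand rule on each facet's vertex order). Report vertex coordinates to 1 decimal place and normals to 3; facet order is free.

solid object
 facet normal -0.302 0.905 0.302
  outer loop
   vertex 1.0 3.5 4.0
   vertex 3.0 5.0 1.5
   vertex 0.5 3.5 3.5
  endloop
 endfacet
 facet normal -0.664 -0.627 -0.406
  outer loop
   vertex 2.5 3.0 1.0
   vertex 5.0 1.0 0.0
   vertex 0.5 3.5 3.5
  endloop
 endfacet
 facet normal -0.703 0.333 -0.629
  outer loop
   vertex 2.5 3.0 1.0
   vertex 0.5 3.5 3.5
   vertex 3.0 5.0 1.5
  endloop
 endfacet
 facet normal -0.158 0.276 -0.948
  outer loop
   vertex 2.5 3.0 1.0
   vertex 3.0 5.0 1.5
   vertex 5.0 1.0 0.0
  endloop
 endfacet
 facet normal -0.365 -0.913 0.183
  outer loop
   vertex 1.5 3.0 3.0
   vertex 0.5 3.5 3.5
   vertex 5.0 1.0 0.0
  endloop
 endfacet
 facet normal -0.302 -0.905 0.302
  outer loop
   vertex 1.5 3.0 3.0
   vertex 1.0 3.5 4.0
   vertex 0.5 3.5 3.5
  endloop
 endfacet
 facet normal -0.228 -0.912 0.342
  outer loop
   vertex 1.5 3.0 3.0
   vertex 5.0 1.0 0.0
   vertex 1.0 3.5 4.0
  endloop
 endfacet
 facet normal 0.100 -0.796 0.597
  outer loop
   vertex 4.0 2.0 1.5
   vertex 1.0 3.5 4.0
   vertex 5.0 1.0 0.0
  endloop
 endfacet
 facet normal 0.638 0.319 0.701
  outer loop
   vertex 3.5 4.0 1.5
   vertex 3.0 5.0 1.5
   vertex 1.0 3.5 4.0
  endloop
 endfacet
 facet normal 0.680 0.170 0.714
  outer loop
   vertex 3.5 4.0 1.5
   vertex 1.0 3.5 4.0
   vertex 4.0 2.0 1.5
  endloop
 endfacet
 facet normal 0.894 0.447 0.000
  outer loop
   vertex 3.5 4.0 1.5
   vertex 5.0 1.0 0.0
   vertex 3.0 5.0 1.5
  endloop
 endfacet
 facet normal 0.873 0.218 0.436
  outer loop
   vertex 3.5 4.0 1.5
   vertex 4.0 2.0 1.5
   vertex 5.0 1.0 0.0
  endloop
 endfacet
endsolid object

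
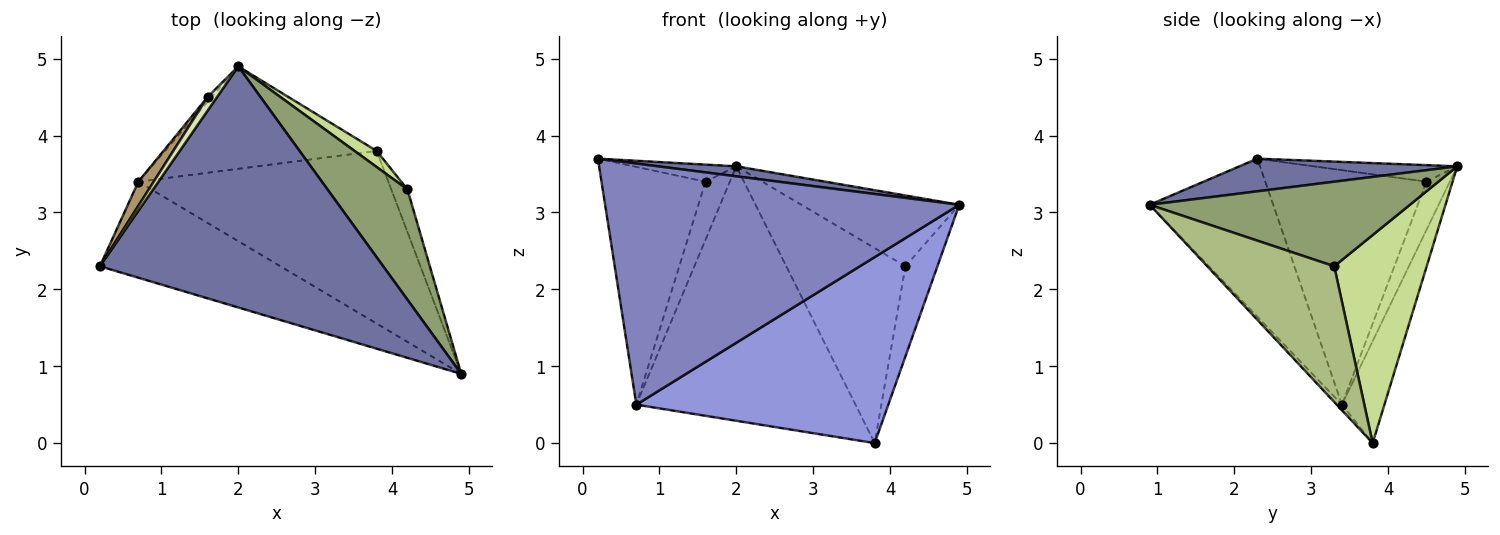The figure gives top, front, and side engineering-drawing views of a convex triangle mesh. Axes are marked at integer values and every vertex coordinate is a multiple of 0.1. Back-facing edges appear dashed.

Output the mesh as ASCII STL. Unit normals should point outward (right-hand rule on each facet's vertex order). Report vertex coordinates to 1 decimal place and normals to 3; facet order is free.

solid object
 facet normal 0.114 -0.041 0.993
  outer loop
   vertex 2.0 4.9 3.6
   vertex 0.2 2.3 3.7
   vertex 4.9 0.9 3.1
  endloop
 endfacet
 facet normal -0.308 -0.884 -0.352
  outer loop
   vertex 0.7 3.4 0.5
   vertex 4.9 0.9 3.1
   vertex 0.2 2.3 3.7
  endloop
 endfacet
 facet normal -0.015 -0.733 -0.680
  outer loop
   vertex 0.7 3.4 0.5
   vertex 3.8 3.8 0.0
   vertex 4.9 0.9 3.1
  endloop
 endfacet
 facet normal -0.177 0.913 -0.368
  outer loop
   vertex 0.7 3.4 0.5
   vertex 2.0 4.9 3.6
   vertex 3.8 3.8 0.0
  endloop
 endfacet
 facet normal 0.665 0.403 0.629
  outer loop
   vertex 4.2 3.3 2.3
   vertex 2.0 4.9 3.6
   vertex 4.9 0.9 3.1
  endloop
 endfacet
 facet normal 0.963 0.243 -0.115
  outer loop
   vertex 4.2 3.3 2.3
   vertex 4.9 0.9 3.1
   vertex 3.8 3.8 0.0
  endloop
 endfacet
 facet normal 0.612 0.788 0.065
  outer loop
   vertex 4.2 3.3 2.3
   vertex 3.8 3.8 0.0
   vertex 2.0 4.9 3.6
  endloop
 endfacet
 facet normal -0.738 0.527 0.422
  outer loop
   vertex 1.6 4.5 3.4
   vertex 0.2 2.3 3.7
   vertex 2.0 4.9 3.6
  endloop
 endfacet
 facet normal -0.839 0.541 0.055
  outer loop
   vertex 1.6 4.5 3.4
   vertex 0.7 3.4 0.5
   vertex 0.2 2.3 3.7
  endloop
 endfacet
 facet normal -0.691 0.720 -0.059
  outer loop
   vertex 1.6 4.5 3.4
   vertex 2.0 4.9 3.6
   vertex 0.7 3.4 0.5
  endloop
 endfacet
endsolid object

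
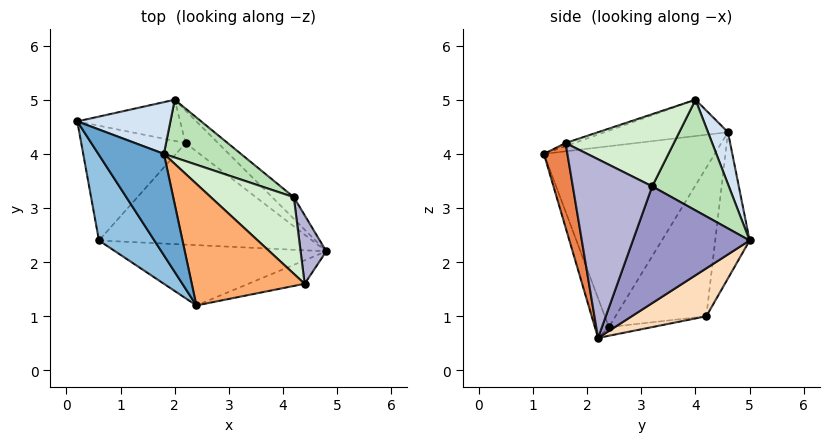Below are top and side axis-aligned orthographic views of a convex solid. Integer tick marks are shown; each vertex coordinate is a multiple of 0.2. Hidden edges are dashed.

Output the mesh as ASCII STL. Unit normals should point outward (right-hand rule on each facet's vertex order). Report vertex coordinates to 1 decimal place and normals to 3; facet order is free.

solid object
 facet normal -0.447 -0.384 0.808
  outer loop
   vertex 1.8 4.0 5.0
   vertex 0.2 4.6 4.4
   vertex 2.4 1.2 4.0
  endloop
 endfacet
 facet normal -0.801 -0.547 0.245
  outer loop
   vertex 0.6 2.4 0.8
   vertex 2.4 1.2 4.0
   vertex 0.2 4.6 4.4
  endloop
 endfacet
 facet normal -0.060 -0.945 -0.321
  outer loop
   vertex 0.6 2.4 0.8
   vertex 4.8 2.2 0.6
   vertex 2.4 1.2 4.0
  endloop
 endfacet
 facet normal 0.204 0.908 0.365
  outer loop
   vertex 2.0 5.0 2.4
   vertex 0.2 4.6 4.4
   vertex 1.8 4.0 5.0
  endloop
 endfacet
 facet normal 0.208 -0.968 -0.138
  outer loop
   vertex 4.4 1.6 4.2
   vertex 2.4 1.2 4.0
   vertex 4.8 2.2 0.6
  endloop
 endfacet
 facet normal -0.026 -0.341 0.940
  outer loop
   vertex 4.4 1.6 4.2
   vertex 1.8 4.0 5.0
   vertex 2.4 1.2 4.0
  endloop
 endfacet
 facet normal -0.040 0.146 -0.989
  outer loop
   vertex 2.2 4.2 1.0
   vertex 4.8 2.2 0.6
   vertex 0.6 2.4 0.8
  endloop
 endfacet
 facet normal 0.533 0.765 -0.361
  outer loop
   vertex 2.2 4.2 1.0
   vertex 2.0 5.0 2.4
   vertex 4.8 2.2 0.6
  endloop
 endfacet
 facet normal -0.642 0.621 -0.451
  outer loop
   vertex 2.2 4.2 1.0
   vertex 0.6 2.4 0.8
   vertex 0.2 4.6 4.4
  endloop
 endfacet
 facet normal -0.638 0.626 -0.449
  outer loop
   vertex 2.2 4.2 1.0
   vertex 0.2 4.6 4.4
   vertex 2.0 5.0 2.4
  endloop
 endfacet
 facet normal 0.496 0.797 0.345
  outer loop
   vertex 4.2 3.2 3.4
   vertex 2.0 5.0 2.4
   vertex 1.8 4.0 5.0
  endloop
 endfacet
 facet normal 0.596 0.417 0.686
  outer loop
   vertex 4.2 3.2 3.4
   vertex 1.8 4.0 5.0
   vertex 4.4 1.6 4.2
  endloop
 endfacet
 facet normal 0.661 0.740 -0.123
  outer loop
   vertex 4.2 3.2 3.4
   vertex 4.8 2.2 0.6
   vertex 2.0 5.0 2.4
  endloop
 endfacet
 facet normal 0.972 0.191 0.140
  outer loop
   vertex 4.2 3.2 3.4
   vertex 4.4 1.6 4.2
   vertex 4.8 2.2 0.6
  endloop
 endfacet
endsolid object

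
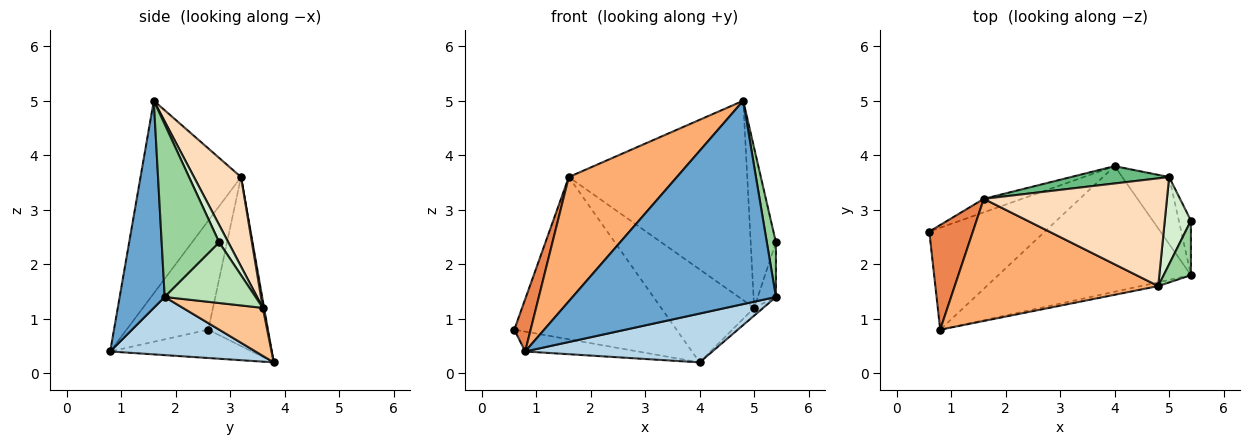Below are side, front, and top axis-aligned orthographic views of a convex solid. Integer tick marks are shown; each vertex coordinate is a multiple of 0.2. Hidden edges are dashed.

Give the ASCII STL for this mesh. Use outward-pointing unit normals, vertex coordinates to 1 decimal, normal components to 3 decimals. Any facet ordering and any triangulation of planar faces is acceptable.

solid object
 facet normal 0.216 -0.976 -0.018
  outer loop
   vertex 4.8 1.6 5.0
   vertex 0.8 0.8 0.4
   vertex 5.4 1.8 1.4
  endloop
 endfacet
 facet normal -0.234 0.186 -0.954
  outer loop
   vertex 4.0 3.8 0.2
   vertex 0.8 0.8 0.4
   vertex 0.6 2.6 0.8
  endloop
 endfacet
 facet normal 0.271 -0.349 -0.897
  outer loop
   vertex 4.0 3.8 0.2
   vertex 5.4 1.8 1.4
   vertex 0.8 0.8 0.4
  endloop
 endfacet
 facet normal -0.344 0.936 -0.078
  outer loop
   vertex 1.6 3.2 3.6
   vertex 4.0 3.8 0.2
   vertex 0.6 2.6 0.8
  endloop
 endfacet
 facet normal -0.913 -0.183 0.365
  outer loop
   vertex 1.6 3.2 3.6
   vertex 0.6 2.6 0.8
   vertex 0.8 0.8 0.4
  endloop
 endfacet
 facet normal -0.553 -0.594 0.584
  outer loop
   vertex 1.6 3.2 3.6
   vertex 0.8 0.8 0.4
   vertex 4.8 1.6 5.0
  endloop
 endfacet
 facet normal 0.713 0.081 -0.697
  outer loop
   vertex 5.0 3.6 1.2
   vertex 5.4 1.8 1.4
   vertex 4.0 3.8 0.2
  endloop
 endfacet
 facet normal 0.226 0.857 0.463
  outer loop
   vertex 5.0 3.6 1.2
   vertex 1.6 3.2 3.6
   vertex 4.8 1.6 5.0
  endloop
 endfacet
 facet normal 0.014 0.983 0.183
  outer loop
   vertex 5.0 3.6 1.2
   vertex 4.0 3.8 0.2
   vertex 1.6 3.2 3.6
  endloop
 endfacet
 facet normal 0.976 -0.154 0.154
  outer loop
   vertex 5.4 2.8 2.4
   vertex 4.8 1.6 5.0
   vertex 5.4 1.8 1.4
  endloop
 endfacet
 facet normal 0.962 0.192 -0.192
  outer loop
   vertex 5.4 2.8 2.4
   vertex 5.4 1.8 1.4
   vertex 5.0 3.6 1.2
  endloop
 endfacet
 facet normal 0.304 0.836 0.456
  outer loop
   vertex 5.4 2.8 2.4
   vertex 5.0 3.6 1.2
   vertex 4.8 1.6 5.0
  endloop
 endfacet
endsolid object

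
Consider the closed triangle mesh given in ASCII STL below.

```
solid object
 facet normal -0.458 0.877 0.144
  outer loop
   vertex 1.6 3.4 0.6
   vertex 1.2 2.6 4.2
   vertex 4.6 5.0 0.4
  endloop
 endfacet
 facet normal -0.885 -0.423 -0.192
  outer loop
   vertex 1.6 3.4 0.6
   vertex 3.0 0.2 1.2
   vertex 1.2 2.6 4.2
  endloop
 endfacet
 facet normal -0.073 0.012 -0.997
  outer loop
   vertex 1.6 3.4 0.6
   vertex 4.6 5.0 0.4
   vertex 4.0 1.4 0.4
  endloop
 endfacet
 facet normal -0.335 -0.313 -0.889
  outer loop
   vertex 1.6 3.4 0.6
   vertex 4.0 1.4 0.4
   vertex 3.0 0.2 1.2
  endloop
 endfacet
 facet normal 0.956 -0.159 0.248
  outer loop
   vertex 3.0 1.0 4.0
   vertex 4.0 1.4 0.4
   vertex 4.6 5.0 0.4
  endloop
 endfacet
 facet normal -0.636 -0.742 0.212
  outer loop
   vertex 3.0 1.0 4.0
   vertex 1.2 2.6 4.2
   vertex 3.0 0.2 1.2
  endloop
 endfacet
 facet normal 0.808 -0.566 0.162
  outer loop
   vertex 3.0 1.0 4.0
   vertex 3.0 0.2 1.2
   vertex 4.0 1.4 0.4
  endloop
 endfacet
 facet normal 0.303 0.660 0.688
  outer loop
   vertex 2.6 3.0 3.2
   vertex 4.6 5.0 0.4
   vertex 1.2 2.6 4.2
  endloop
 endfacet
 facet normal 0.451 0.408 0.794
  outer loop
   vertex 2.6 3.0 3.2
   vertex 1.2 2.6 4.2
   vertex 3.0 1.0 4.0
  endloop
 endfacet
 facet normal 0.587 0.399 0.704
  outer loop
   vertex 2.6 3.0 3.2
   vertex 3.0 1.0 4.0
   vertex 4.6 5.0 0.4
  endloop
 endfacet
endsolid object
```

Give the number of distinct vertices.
7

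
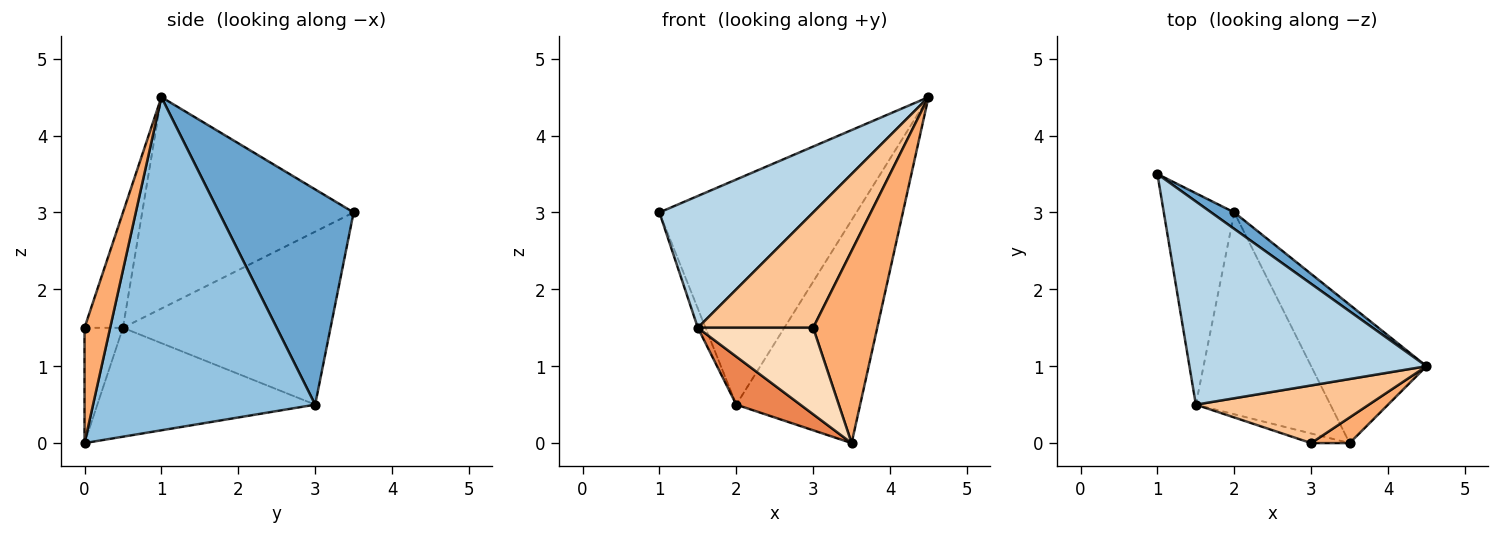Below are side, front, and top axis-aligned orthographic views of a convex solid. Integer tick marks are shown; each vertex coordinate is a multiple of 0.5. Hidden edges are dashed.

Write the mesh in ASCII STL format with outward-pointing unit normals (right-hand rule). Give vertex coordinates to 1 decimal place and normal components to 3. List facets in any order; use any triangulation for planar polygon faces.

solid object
 facet normal 0.563 0.824 0.060
  outer loop
   vertex 2.0 3.0 0.5
   vertex 1.0 3.5 3.0
   vertex 4.5 1.0 4.5
  endloop
 endfacet
 facet normal 0.836 0.466 -0.289
  outer loop
   vertex 2.0 3.0 0.5
   vertex 4.5 1.0 4.5
   vertex 3.5 0.0 0.0
  endloop
 endfacet
 facet normal -0.599 -0.436 0.672
  outer loop
   vertex 1.5 0.5 1.5
   vertex 4.5 1.0 4.5
   vertex 1.0 3.5 3.0
  endloop
 endfacet
 facet normal -0.926 0.034 -0.377
  outer loop
   vertex 1.5 0.5 1.5
   vertex 1.0 3.5 3.0
   vertex 2.0 3.0 0.5
  endloop
 endfacet
 facet normal -0.619 -0.182 -0.764
  outer loop
   vertex 1.5 0.5 1.5
   vertex 2.0 3.0 0.5
   vertex 3.5 0.0 0.0
  endloop
 endfacet
 facet normal 0.369 -0.921 0.123
  outer loop
   vertex 3.0 0.0 1.5
   vertex 3.5 0.0 0.0
   vertex 4.5 1.0 4.5
  endloop
 endfacet
 facet normal -0.286 -0.857 0.429
  outer loop
   vertex 3.0 0.0 1.5
   vertex 4.5 1.0 4.5
   vertex 1.5 0.5 1.5
  endloop
 endfacet
 facet normal -0.314 -0.943 -0.105
  outer loop
   vertex 3.0 0.0 1.5
   vertex 1.5 0.5 1.5
   vertex 3.5 0.0 0.0
  endloop
 endfacet
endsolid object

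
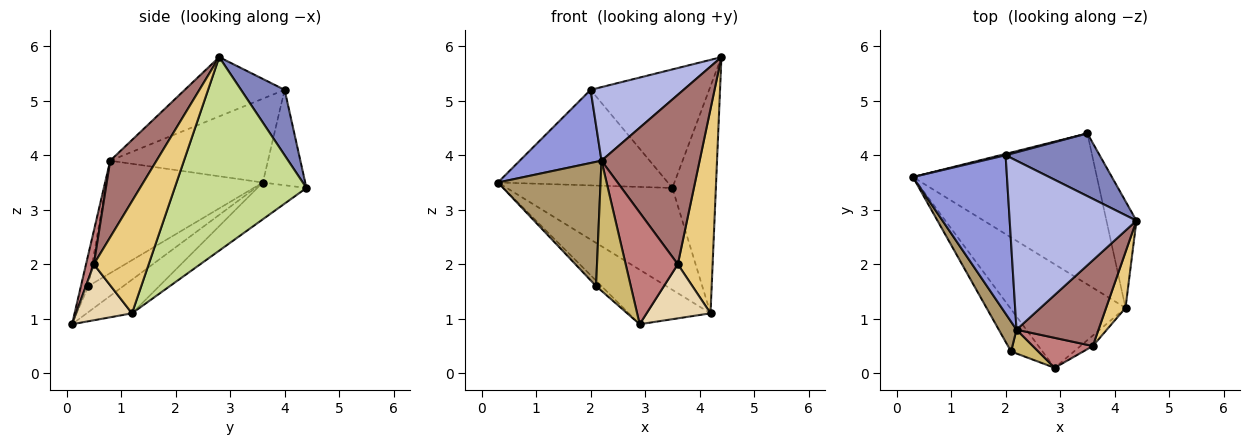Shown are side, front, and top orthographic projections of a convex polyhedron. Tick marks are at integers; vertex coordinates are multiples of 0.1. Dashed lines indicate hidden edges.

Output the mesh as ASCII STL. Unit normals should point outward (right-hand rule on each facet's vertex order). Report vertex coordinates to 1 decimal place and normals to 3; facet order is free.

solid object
 facet normal -0.242 0.970 0.014
  outer loop
   vertex 2.0 4.0 5.2
   vertex 3.5 4.4 3.4
   vertex 0.3 3.6 3.5
  endloop
 endfacet
 facet normal 0.309 0.841 0.445
  outer loop
   vertex 2.0 4.0 5.2
   vertex 4.4 2.8 5.8
   vertex 3.5 4.4 3.4
  endloop
 endfacet
 facet normal -0.629 -0.326 0.706
  outer loop
   vertex 2.0 4.0 5.2
   vertex 0.3 3.6 3.5
   vertex 2.2 0.8 3.9
  endloop
 endfacet
 facet normal -0.394 -0.367 0.843
  outer loop
   vertex 2.0 4.0 5.2
   vertex 2.2 0.8 3.9
   vertex 4.4 2.8 5.8
  endloop
 endfacet
 facet normal -0.250 0.451 -0.857
  outer loop
   vertex 4.2 1.2 1.1
   vertex 2.9 0.1 0.9
   vertex 0.3 3.6 3.5
  endloop
 endfacet
 facet normal -0.164 0.552 -0.818
  outer loop
   vertex 4.2 1.2 1.1
   vertex 0.3 3.6 3.5
   vertex 3.5 4.4 3.4
  endloop
 endfacet
 facet normal 0.939 0.310 -0.146
  outer loop
   vertex 4.2 1.2 1.1
   vertex 3.5 4.4 3.4
   vertex 4.4 2.8 5.8
  endloop
 endfacet
 facet normal -0.634 0.099 -0.767
  outer loop
   vertex 2.1 0.4 1.6
   vertex 0.3 3.6 3.5
   vertex 2.9 0.1 0.9
  endloop
 endfacet
 facet normal -0.829 -0.544 0.131
  outer loop
   vertex 2.1 0.4 1.6
   vertex 2.2 0.8 3.9
   vertex 0.3 3.6 3.5
  endloop
 endfacet
 facet normal -0.207 -0.962 0.176
  outer loop
   vertex 2.1 0.4 1.6
   vertex 2.9 0.1 0.9
   vertex 2.2 0.8 3.9
  endloop
 endfacet
 facet normal 0.836 -0.530 0.145
  outer loop
   vertex 3.6 0.5 2.0
   vertex 4.2 1.2 1.1
   vertex 4.4 2.8 5.8
  endloop
 endfacet
 facet normal 0.652 -0.744 -0.144
  outer loop
   vertex 3.6 0.5 2.0
   vertex 2.9 0.1 0.9
   vertex 4.2 1.2 1.1
  endloop
 endfacet
 facet normal 0.388 -0.822 0.416
  outer loop
   vertex 3.6 0.5 2.0
   vertex 4.4 2.8 5.8
   vertex 2.2 0.8 3.9
  endloop
 endfacet
 facet normal 0.143 -0.956 0.256
  outer loop
   vertex 3.6 0.5 2.0
   vertex 2.2 0.8 3.9
   vertex 2.9 0.1 0.9
  endloop
 endfacet
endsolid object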